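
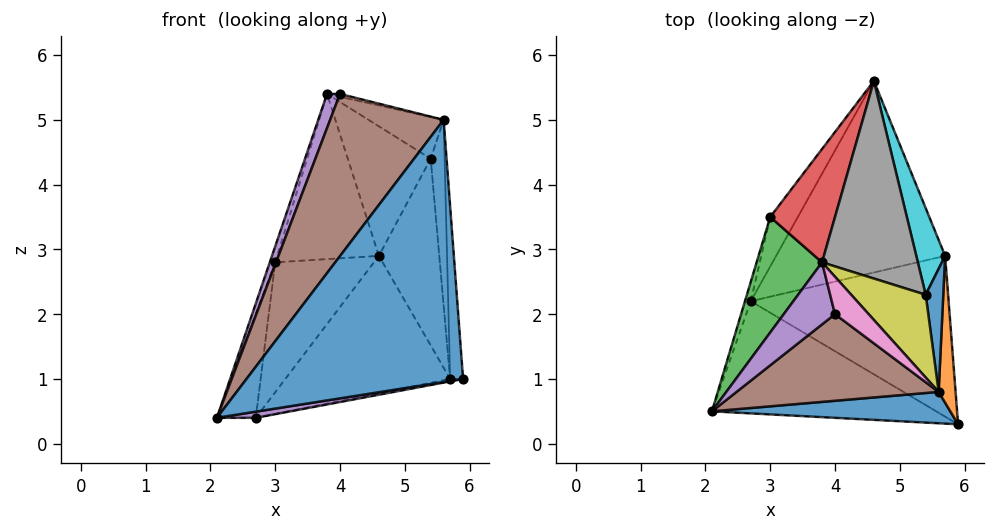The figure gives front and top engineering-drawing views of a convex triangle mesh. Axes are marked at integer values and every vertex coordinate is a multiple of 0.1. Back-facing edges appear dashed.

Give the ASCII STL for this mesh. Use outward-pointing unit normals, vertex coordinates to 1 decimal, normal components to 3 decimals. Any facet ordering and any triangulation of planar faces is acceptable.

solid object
 facet normal -0.071 -0.990 0.118
  outer loop
   vertex 5.6 0.8 5.0
   vertex 2.1 0.5 0.4
   vertex 5.9 0.3 1.0
  endloop
 endfacet
 facet normal 0.995 0.077 0.065
  outer loop
   vertex 5.7 2.9 1.0
   vertex 5.6 0.8 5.0
   vertex 5.9 0.3 1.0
  endloop
 endfacet
 facet normal -0.952 0.042 0.304
  outer loop
   vertex 3.0 3.5 2.8
   vertex 2.1 0.5 0.4
   vertex 3.8 2.8 5.4
  endloop
 endfacet
 facet normal -0.745 0.550 0.377
  outer loop
   vertex 3.0 3.5 2.8
   vertex 3.8 2.8 5.4
   vertex 4.6 5.6 2.9
  endloop
 endfacet
 facet normal -0.888 -0.222 0.404
  outer loop
   vertex 4.0 2.0 5.4
   vertex 3.8 2.8 5.4
   vertex 2.1 0.5 0.4
  endloop
 endfacet
 facet normal -0.478 -0.775 0.414
  outer loop
   vertex 4.0 2.0 5.4
   vertex 2.1 0.5 0.4
   vertex 5.6 0.8 5.0
  endloop
 endfacet
 facet normal 0.293 0.073 0.953
  outer loop
   vertex 4.0 2.0 5.4
   vertex 5.6 0.8 5.0
   vertex 3.8 2.8 5.4
  endloop
 endfacet
 facet normal 0.570 0.450 0.687
  outer loop
   vertex 5.4 2.3 4.4
   vertex 4.6 5.6 2.9
   vertex 3.8 2.8 5.4
  endloop
 endfacet
 facet normal 0.573 0.369 0.732
  outer loop
   vertex 5.4 2.3 4.4
   vertex 3.8 2.8 5.4
   vertex 5.6 0.8 5.0
  endloop
 endfacet
 facet normal 0.947 0.291 0.135
  outer loop
   vertex 5.4 2.3 4.4
   vertex 5.7 2.9 1.0
   vertex 4.6 5.6 2.9
  endloop
 endfacet
 facet normal 0.977 0.177 0.118
  outer loop
   vertex 5.4 2.3 4.4
   vertex 5.6 0.8 5.0
   vertex 5.7 2.9 1.0
  endloop
 endfacet
 facet normal 0.027 0.583 -0.812
  outer loop
   vertex 2.7 2.2 0.4
   vertex 4.6 5.6 2.9
   vertex 5.7 2.9 1.0
  endloop
 endfacet
 facet normal -0.941 0.332 -0.062
  outer loop
   vertex 2.7 2.2 0.4
   vertex 2.1 0.5 0.4
   vertex 3.0 3.5 2.8
  endloop
 endfacet
 facet normal -0.769 0.597 -0.227
  outer loop
   vertex 2.7 2.2 0.4
   vertex 3.0 3.5 2.8
   vertex 4.6 5.6 2.9
  endloop
 endfacet
 facet normal 0.153 -0.054 -0.987
  outer loop
   vertex 2.7 2.2 0.4
   vertex 5.9 0.3 1.0
   vertex 2.1 0.5 0.4
  endloop
 endfacet
 facet normal 0.193 0.015 -0.981
  outer loop
   vertex 2.7 2.2 0.4
   vertex 5.7 2.9 1.0
   vertex 5.9 0.3 1.0
  endloop
 endfacet
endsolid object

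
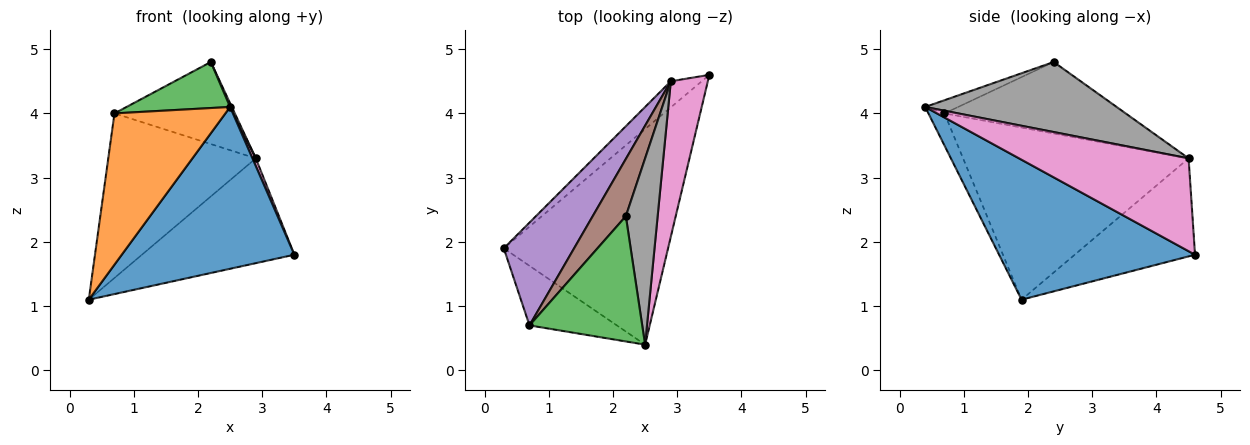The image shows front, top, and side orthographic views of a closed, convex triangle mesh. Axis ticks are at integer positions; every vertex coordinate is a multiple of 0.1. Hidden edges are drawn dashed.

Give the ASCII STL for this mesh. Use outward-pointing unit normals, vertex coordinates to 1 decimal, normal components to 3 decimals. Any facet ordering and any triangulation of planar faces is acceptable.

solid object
 facet normal 0.563 -0.496 -0.661
  outer loop
   vertex 2.5 0.4 4.1
   vertex 0.3 1.9 1.1
   vertex 3.5 4.6 1.8
  endloop
 endfacet
 facet normal -0.134 -0.922 -0.363
  outer loop
   vertex 0.7 0.7 4.0
   vertex 0.3 1.9 1.1
   vertex 2.5 0.4 4.1
  endloop
 endfacet
 facet normal -0.109 -0.343 0.933
  outer loop
   vertex 0.7 0.7 4.0
   vertex 2.5 0.4 4.1
   vertex 2.2 2.4 4.8
  endloop
 endfacet
 facet normal -0.608 0.770 -0.192
  outer loop
   vertex 2.9 4.5 3.3
   vertex 3.5 4.6 1.8
   vertex 0.3 1.9 1.1
  endloop
 endfacet
 facet normal -0.792 0.518 0.324
  outer loop
   vertex 2.9 4.5 3.3
   vertex 0.3 1.9 1.1
   vertex 0.7 0.7 4.0
  endloop
 endfacet
 facet normal -0.777 0.516 0.360
  outer loop
   vertex 2.9 4.5 3.3
   vertex 0.7 0.7 4.0
   vertex 2.2 2.4 4.8
  endloop
 endfacet
 facet normal 0.929 -0.018 0.370
  outer loop
   vertex 2.9 4.5 3.3
   vertex 2.5 0.4 4.1
   vertex 3.5 4.6 1.8
  endloop
 endfacet
 facet normal 0.910 -0.008 0.413
  outer loop
   vertex 2.9 4.5 3.3
   vertex 2.2 2.4 4.8
   vertex 2.5 0.4 4.1
  endloop
 endfacet
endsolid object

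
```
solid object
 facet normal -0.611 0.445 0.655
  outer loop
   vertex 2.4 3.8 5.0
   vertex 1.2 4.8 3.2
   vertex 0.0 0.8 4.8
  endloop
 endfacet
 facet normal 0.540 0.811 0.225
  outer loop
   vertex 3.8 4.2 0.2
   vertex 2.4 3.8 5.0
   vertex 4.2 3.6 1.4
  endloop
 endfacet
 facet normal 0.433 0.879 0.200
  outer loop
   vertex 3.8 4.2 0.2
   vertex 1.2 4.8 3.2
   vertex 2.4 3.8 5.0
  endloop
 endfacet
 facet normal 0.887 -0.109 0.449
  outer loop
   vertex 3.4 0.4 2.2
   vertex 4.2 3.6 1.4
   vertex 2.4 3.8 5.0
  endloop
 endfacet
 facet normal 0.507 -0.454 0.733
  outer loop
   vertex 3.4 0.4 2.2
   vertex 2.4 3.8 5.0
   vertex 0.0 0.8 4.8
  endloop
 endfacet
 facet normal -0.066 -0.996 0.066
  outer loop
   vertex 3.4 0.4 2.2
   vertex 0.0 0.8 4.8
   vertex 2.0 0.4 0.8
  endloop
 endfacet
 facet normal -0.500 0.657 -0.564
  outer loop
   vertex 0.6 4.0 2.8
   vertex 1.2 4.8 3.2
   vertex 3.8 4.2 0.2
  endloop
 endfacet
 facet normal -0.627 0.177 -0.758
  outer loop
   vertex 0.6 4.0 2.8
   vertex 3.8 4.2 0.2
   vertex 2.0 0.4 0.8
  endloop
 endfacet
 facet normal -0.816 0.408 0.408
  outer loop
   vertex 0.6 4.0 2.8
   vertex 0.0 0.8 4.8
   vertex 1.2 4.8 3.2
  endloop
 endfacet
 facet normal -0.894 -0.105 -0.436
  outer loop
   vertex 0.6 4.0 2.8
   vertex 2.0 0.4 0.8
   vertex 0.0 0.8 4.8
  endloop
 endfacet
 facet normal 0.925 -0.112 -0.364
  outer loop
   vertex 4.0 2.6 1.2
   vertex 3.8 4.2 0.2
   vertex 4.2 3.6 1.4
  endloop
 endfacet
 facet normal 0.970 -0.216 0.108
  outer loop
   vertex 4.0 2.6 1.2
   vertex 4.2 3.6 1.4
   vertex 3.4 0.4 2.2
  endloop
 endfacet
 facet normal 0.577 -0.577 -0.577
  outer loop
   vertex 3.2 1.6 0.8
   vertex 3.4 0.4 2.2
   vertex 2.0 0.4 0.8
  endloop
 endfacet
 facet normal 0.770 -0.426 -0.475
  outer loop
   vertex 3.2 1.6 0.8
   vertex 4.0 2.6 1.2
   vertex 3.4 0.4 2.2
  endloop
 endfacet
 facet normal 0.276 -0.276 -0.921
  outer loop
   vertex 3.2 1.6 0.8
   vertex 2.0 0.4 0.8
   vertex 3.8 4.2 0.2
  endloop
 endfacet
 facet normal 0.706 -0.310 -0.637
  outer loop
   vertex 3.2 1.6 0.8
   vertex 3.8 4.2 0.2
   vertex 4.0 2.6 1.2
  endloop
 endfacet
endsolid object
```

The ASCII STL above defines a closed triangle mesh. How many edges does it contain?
24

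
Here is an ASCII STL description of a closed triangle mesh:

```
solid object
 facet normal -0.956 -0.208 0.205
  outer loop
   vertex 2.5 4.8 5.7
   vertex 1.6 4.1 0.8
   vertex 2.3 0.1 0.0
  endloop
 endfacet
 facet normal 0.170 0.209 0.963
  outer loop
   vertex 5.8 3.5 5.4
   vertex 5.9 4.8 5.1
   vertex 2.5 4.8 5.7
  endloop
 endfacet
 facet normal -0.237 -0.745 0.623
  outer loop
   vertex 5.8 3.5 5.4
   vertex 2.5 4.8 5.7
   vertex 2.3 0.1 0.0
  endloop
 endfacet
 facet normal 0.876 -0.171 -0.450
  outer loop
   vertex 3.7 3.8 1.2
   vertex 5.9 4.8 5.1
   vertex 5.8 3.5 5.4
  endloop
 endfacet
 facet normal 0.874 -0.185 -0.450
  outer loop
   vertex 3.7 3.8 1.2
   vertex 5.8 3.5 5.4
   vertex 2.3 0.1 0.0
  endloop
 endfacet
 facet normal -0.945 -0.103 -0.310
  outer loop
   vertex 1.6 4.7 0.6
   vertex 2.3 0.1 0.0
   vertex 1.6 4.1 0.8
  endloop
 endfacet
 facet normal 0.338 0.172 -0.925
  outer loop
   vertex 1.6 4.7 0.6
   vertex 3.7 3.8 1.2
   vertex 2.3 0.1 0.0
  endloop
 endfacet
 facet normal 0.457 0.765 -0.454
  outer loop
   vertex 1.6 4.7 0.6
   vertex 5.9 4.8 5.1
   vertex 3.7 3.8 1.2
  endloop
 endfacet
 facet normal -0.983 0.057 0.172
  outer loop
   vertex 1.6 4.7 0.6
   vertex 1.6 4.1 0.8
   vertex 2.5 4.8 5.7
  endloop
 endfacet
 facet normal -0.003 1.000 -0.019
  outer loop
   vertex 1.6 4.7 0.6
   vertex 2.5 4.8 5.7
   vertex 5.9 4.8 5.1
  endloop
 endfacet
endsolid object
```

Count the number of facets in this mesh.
10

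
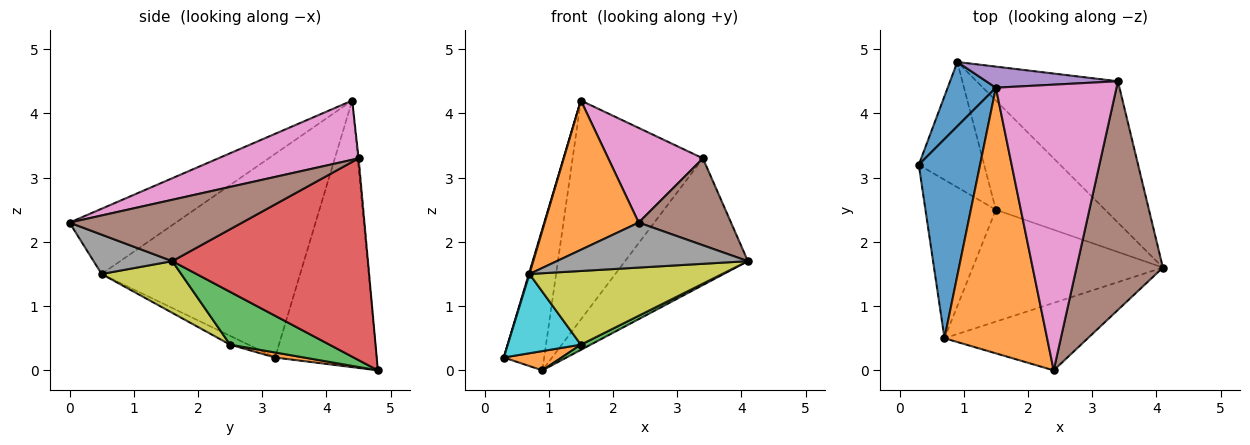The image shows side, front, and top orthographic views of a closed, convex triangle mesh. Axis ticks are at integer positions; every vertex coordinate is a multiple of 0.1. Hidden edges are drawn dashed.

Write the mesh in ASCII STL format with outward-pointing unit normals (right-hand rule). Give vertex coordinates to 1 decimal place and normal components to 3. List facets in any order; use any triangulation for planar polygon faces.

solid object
 facet normal -0.916 0.364 0.166
  outer loop
   vertex 0.9 4.8 0.0
   vertex 0.3 3.2 0.2
   vertex 1.5 4.4 4.2
  endloop
 endfacet
 facet normal 0.076 -0.152 -0.986
  outer loop
   vertex 1.5 2.5 0.4
   vertex 0.3 3.2 0.2
   vertex 0.9 4.8 0.0
  endloop
 endfacet
 facet normal 0.435 -0.043 -0.899
  outer loop
   vertex 1.5 2.5 0.4
   vertex 0.9 4.8 0.0
   vertex 4.1 1.6 1.7
  endloop
 endfacet
 facet normal 0.728 0.457 -0.510
  outer loop
   vertex 3.4 4.5 3.3
   vertex 4.1 1.6 1.7
   vertex 0.9 4.8 0.0
  endloop
 endfacet
 facet normal -0.007 0.995 0.096
  outer loop
   vertex 3.4 4.5 3.3
   vertex 0.9 4.8 0.0
   vertex 1.5 4.4 4.2
  endloop
 endfacet
 facet normal 0.553 -0.296 0.779
  outer loop
   vertex 3.4 4.5 3.3
   vertex 2.4 0.0 2.3
   vertex 4.1 1.6 1.7
  endloop
 endfacet
 facet normal 0.423 -0.285 0.860
  outer loop
   vertex 3.4 4.5 3.3
   vertex 1.5 4.4 4.2
   vertex 2.4 0.0 2.3
  endloop
 endfacet
 facet normal 0.223 -0.541 -0.811
  outer loop
   vertex 0.7 0.5 1.5
   vertex 4.1 1.6 1.7
   vertex 2.4 0.0 2.3
  endloop
 endfacet
 facet normal 0.221 -0.536 -0.814
  outer loop
   vertex 0.7 0.5 1.5
   vertex 1.5 2.5 0.4
   vertex 4.1 1.6 1.7
  endloop
 endfacet
 facet normal -0.111 -0.444 -0.889
  outer loop
   vertex 0.7 0.5 1.5
   vertex 0.3 3.2 0.2
   vertex 1.5 2.5 0.4
  endloop
 endfacet
 facet normal -0.958 -0.003 0.288
  outer loop
   vertex 0.7 0.5 1.5
   vertex 1.5 4.4 4.2
   vertex 0.3 3.2 0.2
  endloop
 endfacet
 facet normal -0.485 -0.428 0.762
  outer loop
   vertex 0.7 0.5 1.5
   vertex 2.4 0.0 2.3
   vertex 1.5 4.4 4.2
  endloop
 endfacet
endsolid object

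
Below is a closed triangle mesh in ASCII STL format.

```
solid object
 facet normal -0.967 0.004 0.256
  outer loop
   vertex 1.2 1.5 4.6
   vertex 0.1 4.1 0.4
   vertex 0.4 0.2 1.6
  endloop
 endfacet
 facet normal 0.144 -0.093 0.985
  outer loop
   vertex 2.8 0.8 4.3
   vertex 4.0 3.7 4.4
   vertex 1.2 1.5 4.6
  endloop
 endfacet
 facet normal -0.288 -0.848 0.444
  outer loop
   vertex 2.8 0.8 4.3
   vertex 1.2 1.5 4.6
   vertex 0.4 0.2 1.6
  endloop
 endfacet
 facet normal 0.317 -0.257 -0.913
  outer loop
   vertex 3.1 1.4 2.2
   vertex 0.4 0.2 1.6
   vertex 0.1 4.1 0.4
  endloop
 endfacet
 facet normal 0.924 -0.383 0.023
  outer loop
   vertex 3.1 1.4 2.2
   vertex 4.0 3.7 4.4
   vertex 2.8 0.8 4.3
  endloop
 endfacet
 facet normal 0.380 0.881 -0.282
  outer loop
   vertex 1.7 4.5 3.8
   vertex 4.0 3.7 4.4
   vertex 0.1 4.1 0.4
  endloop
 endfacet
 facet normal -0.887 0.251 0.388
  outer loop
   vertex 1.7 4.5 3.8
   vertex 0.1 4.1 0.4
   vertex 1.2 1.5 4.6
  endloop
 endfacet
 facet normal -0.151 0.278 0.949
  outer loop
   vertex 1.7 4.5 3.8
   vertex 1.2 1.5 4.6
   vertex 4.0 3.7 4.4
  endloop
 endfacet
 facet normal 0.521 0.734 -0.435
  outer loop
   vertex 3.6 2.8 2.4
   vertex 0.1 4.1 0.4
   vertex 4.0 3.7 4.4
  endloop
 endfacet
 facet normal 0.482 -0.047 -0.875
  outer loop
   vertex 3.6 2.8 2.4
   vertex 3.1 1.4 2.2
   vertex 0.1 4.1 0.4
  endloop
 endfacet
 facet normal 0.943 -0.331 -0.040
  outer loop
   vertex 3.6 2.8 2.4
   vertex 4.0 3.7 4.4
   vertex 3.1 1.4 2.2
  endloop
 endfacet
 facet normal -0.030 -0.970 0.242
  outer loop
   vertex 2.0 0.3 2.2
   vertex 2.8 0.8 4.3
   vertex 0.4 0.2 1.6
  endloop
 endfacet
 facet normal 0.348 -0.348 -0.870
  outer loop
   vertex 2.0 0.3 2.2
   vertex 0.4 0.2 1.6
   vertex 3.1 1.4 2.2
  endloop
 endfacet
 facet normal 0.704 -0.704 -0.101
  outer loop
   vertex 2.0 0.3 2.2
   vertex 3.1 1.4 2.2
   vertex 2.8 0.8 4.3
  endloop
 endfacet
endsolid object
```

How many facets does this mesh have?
14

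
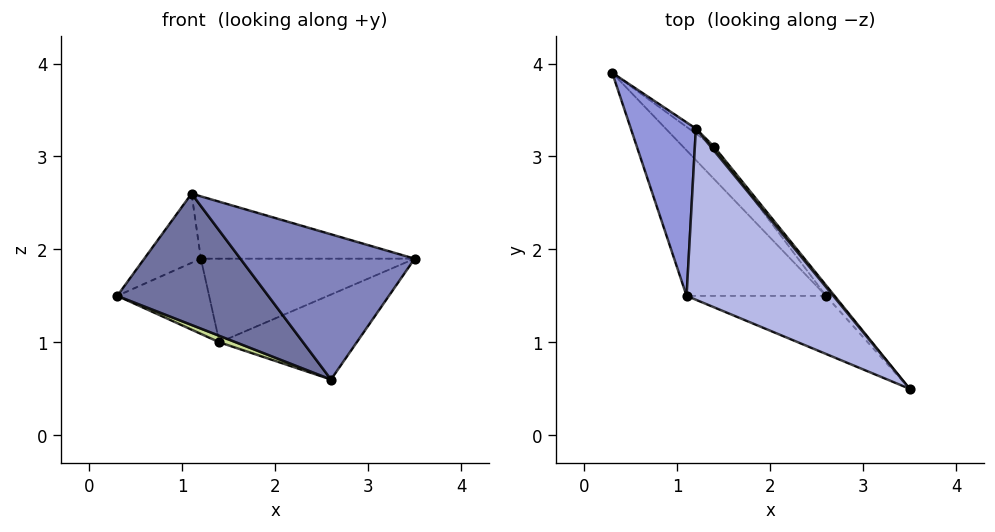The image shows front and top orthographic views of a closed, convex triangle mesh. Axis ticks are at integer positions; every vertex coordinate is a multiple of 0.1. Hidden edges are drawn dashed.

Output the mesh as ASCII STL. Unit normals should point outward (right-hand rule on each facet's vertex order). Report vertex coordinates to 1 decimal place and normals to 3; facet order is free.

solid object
 facet normal -0.703 -0.476 -0.528
  outer loop
   vertex 2.6 1.5 0.6
   vertex 1.1 1.5 2.6
   vertex 0.3 3.9 1.5
  endloop
 endfacet
 facet normal -0.444 -0.832 -0.333
  outer loop
   vertex 2.6 1.5 0.6
   vertex 3.5 0.5 1.9
   vertex 1.1 1.5 2.6
  endloop
 endfacet
 facet normal -0.164 0.365 0.916
  outer loop
   vertex 1.2 3.3 1.9
   vertex 0.3 3.9 1.5
   vertex 1.1 1.5 2.6
  endloop
 endfacet
 facet normal 0.385 0.316 0.867
  outer loop
   vertex 1.2 3.3 1.9
   vertex 1.1 1.5 2.6
   vertex 3.5 0.5 1.9
  endloop
 endfacet
 facet normal 0.788 0.610 -0.076
  outer loop
   vertex 1.4 3.1 1.0
   vertex 3.5 0.5 1.9
   vertex 2.6 1.5 0.6
  endloop
 endfacet
 facet normal 0.772 0.634 0.031
  outer loop
   vertex 1.4 3.1 1.0
   vertex 1.2 3.3 1.9
   vertex 3.5 0.5 1.9
  endloop
 endfacet
 facet normal -0.507 -0.169 -0.845
  outer loop
   vertex 1.4 3.1 1.0
   vertex 2.6 1.5 0.6
   vertex 0.3 3.9 1.5
  endloop
 endfacet
 facet normal 0.571 0.819 -0.055
  outer loop
   vertex 1.4 3.1 1.0
   vertex 0.3 3.9 1.5
   vertex 1.2 3.3 1.9
  endloop
 endfacet
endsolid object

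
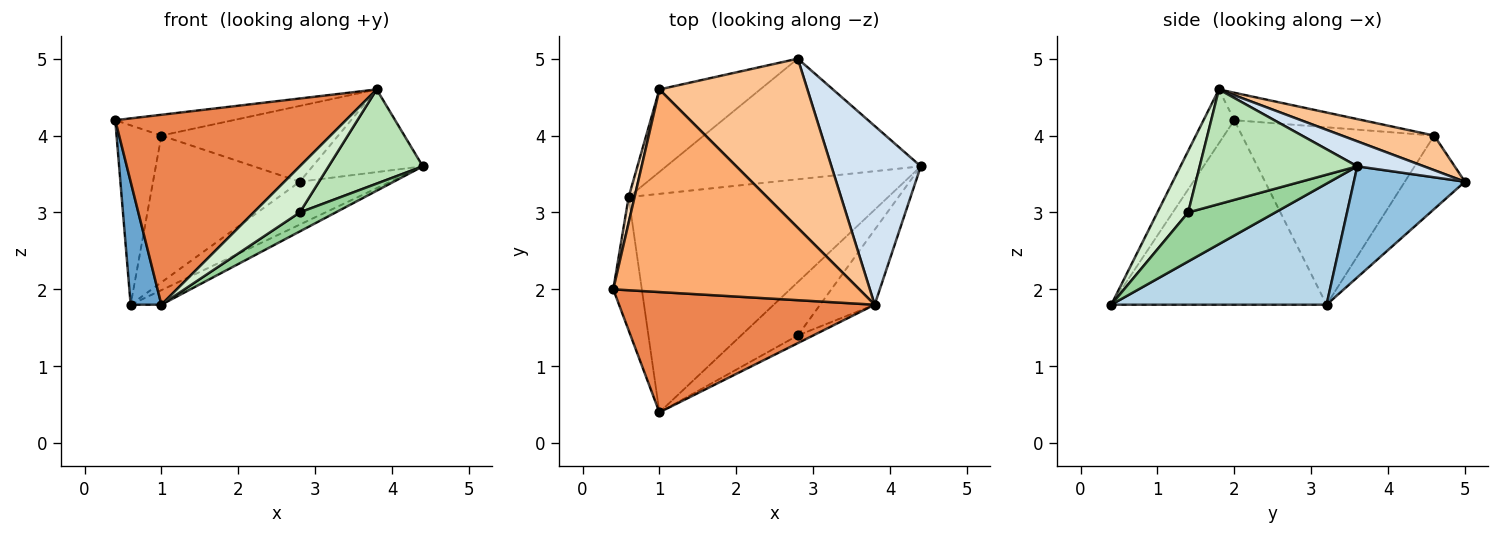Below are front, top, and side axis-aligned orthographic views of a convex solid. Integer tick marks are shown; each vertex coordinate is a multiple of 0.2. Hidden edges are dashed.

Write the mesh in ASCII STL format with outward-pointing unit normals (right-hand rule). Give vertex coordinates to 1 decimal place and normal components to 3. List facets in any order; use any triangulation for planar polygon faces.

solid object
 facet normal -0.979 -0.140 -0.151
  outer loop
   vertex 0.6 3.2 1.8
   vertex 1.0 0.4 1.8
   vertex 0.4 2.0 4.2
  endloop
 endfacet
 facet normal 0.380 0.310 -0.871
  outer loop
   vertex 0.6 3.2 1.8
   vertex 2.8 5.0 3.4
   vertex 4.4 3.6 3.6
  endloop
 endfacet
 facet normal 0.422 0.060 -0.905
  outer loop
   vertex 0.6 3.2 1.8
   vertex 4.4 3.6 3.6
   vertex 1.0 0.4 1.8
  endloop
 endfacet
 facet normal 0.246 0.407 0.880
  outer loop
   vertex 3.8 1.8 4.6
   vertex 4.4 3.6 3.6
   vertex 2.8 5.0 3.4
  endloop
 endfacet
 facet normal -0.112 -0.840 0.532
  outer loop
   vertex 3.8 1.8 4.6
   vertex 0.4 2.0 4.2
   vertex 1.0 0.4 1.8
  endloop
 endfacet
 facet normal -0.110 0.102 0.989
  outer loop
   vertex 1.0 4.6 4.0
   vertex 0.4 2.0 4.2
   vertex 3.8 1.8 4.6
  endloop
 endfacet
 facet normal 0.209 0.400 0.893
  outer loop
   vertex 1.0 4.6 4.0
   vertex 3.8 1.8 4.6
   vertex 2.8 5.0 3.4
  endloop
 endfacet
 facet normal -0.973 0.227 0.032
  outer loop
   vertex 1.0 4.6 4.0
   vertex 0.6 3.2 1.8
   vertex 0.4 2.0 4.2
  endloop
 endfacet
 facet normal -0.336 0.821 -0.461
  outer loop
   vertex 1.0 4.6 4.0
   vertex 2.8 5.0 3.4
   vertex 0.6 3.2 1.8
  endloop
 endfacet
 facet normal 0.631 -0.260 -0.731
  outer loop
   vertex 2.8 1.4 3.0
   vertex 1.0 0.4 1.8
   vertex 4.4 3.6 3.6
  endloop
 endfacet
 facet normal 0.795 -0.475 -0.378
  outer loop
   vertex 2.8 1.4 3.0
   vertex 4.4 3.6 3.6
   vertex 3.8 1.8 4.6
  endloop
 endfacet
 facet normal 0.549 -0.824 -0.137
  outer loop
   vertex 2.8 1.4 3.0
   vertex 3.8 1.8 4.6
   vertex 1.0 0.4 1.8
  endloop
 endfacet
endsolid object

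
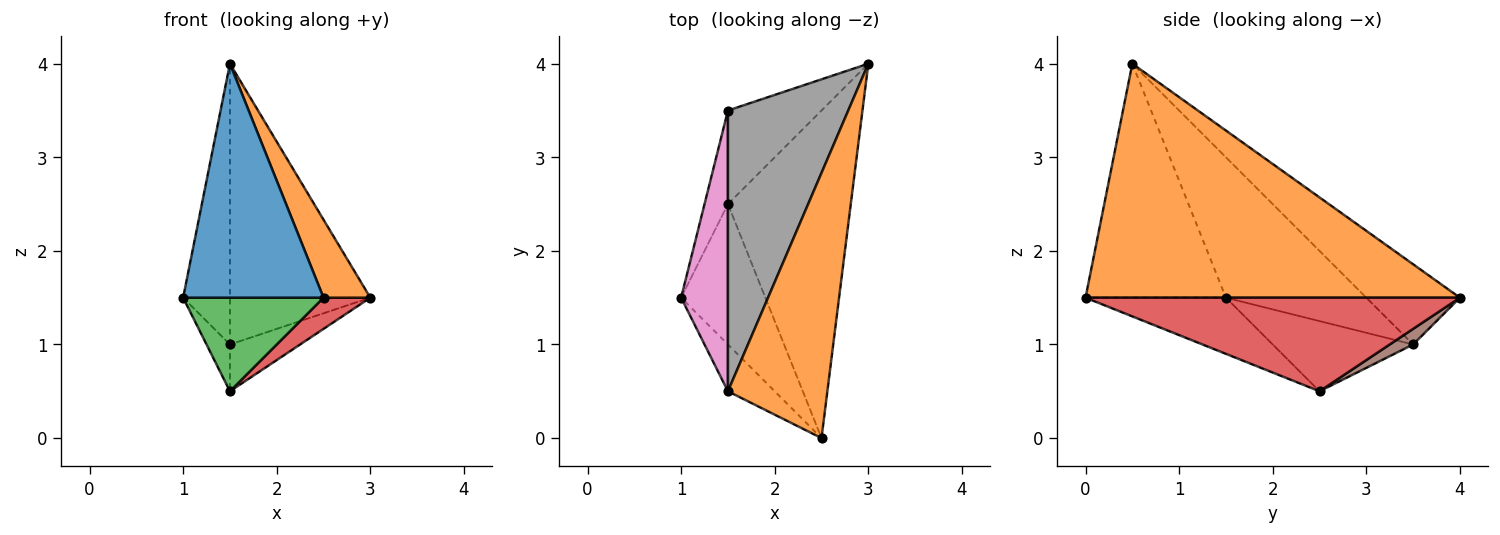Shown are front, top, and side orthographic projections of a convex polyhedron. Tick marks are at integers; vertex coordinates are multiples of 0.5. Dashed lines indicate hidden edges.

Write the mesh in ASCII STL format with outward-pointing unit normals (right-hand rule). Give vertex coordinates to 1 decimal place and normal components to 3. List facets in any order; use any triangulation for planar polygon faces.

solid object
 facet normal -0.700 -0.700 -0.140
  outer loop
   vertex 1.5 0.5 4.0
   vertex 1.0 1.5 1.5
   vertex 2.5 0.0 1.5
  endloop
 endfacet
 facet normal 0.914 -0.114 0.389
  outer loop
   vertex 1.5 0.5 4.0
   vertex 2.5 0.0 1.5
   vertex 3.0 4.0 1.5
  endloop
 endfacet
 facet normal -0.485 -0.485 -0.728
  outer loop
   vertex 1.5 2.5 0.5
   vertex 2.5 0.0 1.5
   vertex 1.0 1.5 1.5
  endloop
 endfacet
 facet normal 0.604 -0.076 -0.793
  outer loop
   vertex 1.5 2.5 0.5
   vertex 3.0 4.0 1.5
   vertex 2.5 0.0 1.5
  endloop
 endfacet
 facet normal -0.937 0.156 -0.312
  outer loop
   vertex 1.5 3.5 1.0
   vertex 1.5 2.5 0.5
   vertex 1.0 1.5 1.5
  endloop
 endfacet
 facet normal 0.147 0.442 -0.885
  outer loop
   vertex 1.5 3.5 1.0
   vertex 3.0 4.0 1.5
   vertex 1.5 2.5 0.5
  endloop
 endfacet
 facet normal -0.905 0.302 0.302
  outer loop
   vertex 1.5 3.5 1.0
   vertex 1.0 1.5 1.5
   vertex 1.5 0.5 4.0
  endloop
 endfacet
 facet normal -0.426 0.640 0.640
  outer loop
   vertex 1.5 3.5 1.0
   vertex 1.5 0.5 4.0
   vertex 3.0 4.0 1.5
  endloop
 endfacet
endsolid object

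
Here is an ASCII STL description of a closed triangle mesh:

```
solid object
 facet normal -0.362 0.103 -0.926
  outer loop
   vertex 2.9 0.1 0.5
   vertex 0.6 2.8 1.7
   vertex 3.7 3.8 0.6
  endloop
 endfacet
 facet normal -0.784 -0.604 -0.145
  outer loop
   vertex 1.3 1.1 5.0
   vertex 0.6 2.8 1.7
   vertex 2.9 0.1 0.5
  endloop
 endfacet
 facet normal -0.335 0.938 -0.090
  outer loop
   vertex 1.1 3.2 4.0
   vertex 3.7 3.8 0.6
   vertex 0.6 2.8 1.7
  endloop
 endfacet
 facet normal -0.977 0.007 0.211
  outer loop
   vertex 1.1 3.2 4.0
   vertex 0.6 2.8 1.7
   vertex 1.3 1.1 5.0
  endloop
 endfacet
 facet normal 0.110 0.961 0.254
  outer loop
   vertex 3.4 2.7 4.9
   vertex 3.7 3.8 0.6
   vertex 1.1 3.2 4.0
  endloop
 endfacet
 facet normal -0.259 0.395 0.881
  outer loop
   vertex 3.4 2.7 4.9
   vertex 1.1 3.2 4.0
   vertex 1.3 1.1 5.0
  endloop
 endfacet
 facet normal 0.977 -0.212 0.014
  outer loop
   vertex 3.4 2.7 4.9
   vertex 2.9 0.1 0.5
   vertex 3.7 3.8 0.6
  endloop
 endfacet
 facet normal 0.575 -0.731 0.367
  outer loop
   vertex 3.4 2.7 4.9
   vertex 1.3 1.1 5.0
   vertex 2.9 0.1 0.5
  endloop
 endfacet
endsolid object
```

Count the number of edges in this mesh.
12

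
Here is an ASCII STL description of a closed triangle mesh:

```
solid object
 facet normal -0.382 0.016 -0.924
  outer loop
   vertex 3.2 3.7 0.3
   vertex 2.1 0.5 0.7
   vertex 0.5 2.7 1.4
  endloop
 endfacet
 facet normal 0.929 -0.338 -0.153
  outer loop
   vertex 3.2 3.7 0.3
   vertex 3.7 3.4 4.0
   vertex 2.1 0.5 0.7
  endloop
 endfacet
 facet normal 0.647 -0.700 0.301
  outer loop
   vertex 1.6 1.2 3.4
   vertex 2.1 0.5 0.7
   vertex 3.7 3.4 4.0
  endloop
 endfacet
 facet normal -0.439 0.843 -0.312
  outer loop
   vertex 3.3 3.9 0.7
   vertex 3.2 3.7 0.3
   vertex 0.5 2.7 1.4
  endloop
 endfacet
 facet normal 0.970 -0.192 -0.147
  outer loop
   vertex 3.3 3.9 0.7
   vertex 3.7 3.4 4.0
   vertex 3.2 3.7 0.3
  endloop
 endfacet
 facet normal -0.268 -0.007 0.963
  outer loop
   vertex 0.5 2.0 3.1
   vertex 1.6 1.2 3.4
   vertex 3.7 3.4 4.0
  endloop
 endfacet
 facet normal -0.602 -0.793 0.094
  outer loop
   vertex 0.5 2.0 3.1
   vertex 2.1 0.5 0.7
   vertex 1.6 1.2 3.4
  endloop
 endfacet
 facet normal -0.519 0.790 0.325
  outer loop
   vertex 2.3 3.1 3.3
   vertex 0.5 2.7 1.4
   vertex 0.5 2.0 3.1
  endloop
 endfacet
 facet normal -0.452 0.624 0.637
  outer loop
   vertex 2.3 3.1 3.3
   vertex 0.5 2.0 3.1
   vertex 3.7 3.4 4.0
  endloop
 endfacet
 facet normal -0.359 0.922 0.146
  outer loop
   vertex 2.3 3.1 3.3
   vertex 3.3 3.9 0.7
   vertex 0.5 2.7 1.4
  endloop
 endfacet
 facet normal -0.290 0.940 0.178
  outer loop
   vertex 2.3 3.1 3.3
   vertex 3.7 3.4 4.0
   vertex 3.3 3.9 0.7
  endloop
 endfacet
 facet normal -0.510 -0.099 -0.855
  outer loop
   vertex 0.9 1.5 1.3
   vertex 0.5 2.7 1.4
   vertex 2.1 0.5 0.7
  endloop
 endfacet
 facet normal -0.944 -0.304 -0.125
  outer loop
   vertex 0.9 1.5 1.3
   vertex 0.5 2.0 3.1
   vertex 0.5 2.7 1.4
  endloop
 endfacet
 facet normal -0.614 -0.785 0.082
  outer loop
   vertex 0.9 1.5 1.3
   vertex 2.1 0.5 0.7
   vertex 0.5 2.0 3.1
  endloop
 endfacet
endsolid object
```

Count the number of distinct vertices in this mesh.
9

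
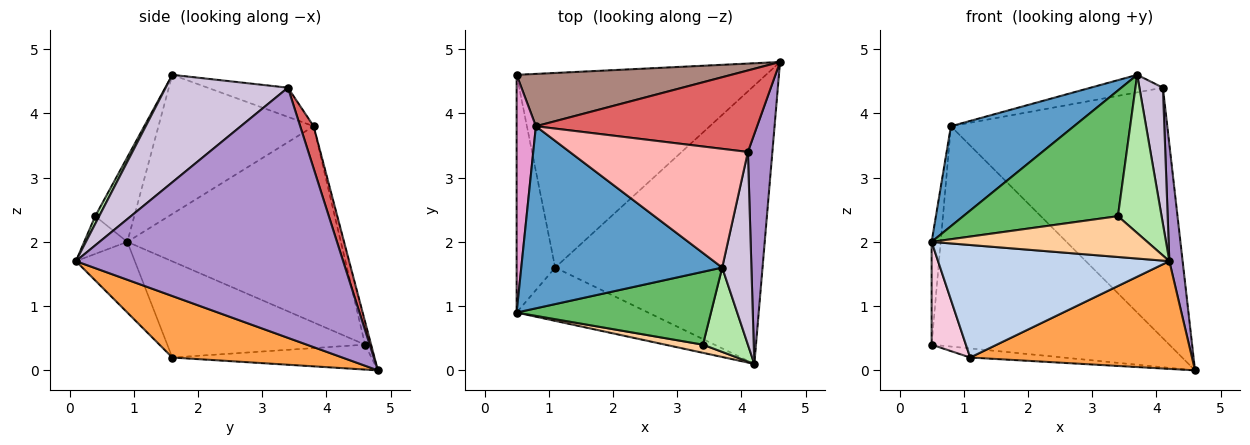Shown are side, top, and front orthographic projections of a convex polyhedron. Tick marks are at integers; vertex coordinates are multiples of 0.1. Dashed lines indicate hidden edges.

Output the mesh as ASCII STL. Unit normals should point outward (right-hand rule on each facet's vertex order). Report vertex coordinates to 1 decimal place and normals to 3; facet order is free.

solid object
 facet normal -0.519 -0.411 0.749
  outer loop
   vertex 0.8 3.8 3.8
   vertex 0.5 0.9 2.0
   vertex 3.7 1.6 4.6
  endloop
 endfacet
 facet normal -0.224 -0.881 -0.417
  outer loop
   vertex 1.1 1.6 0.2
   vertex 4.2 0.1 1.7
   vertex 0.5 0.9 2.0
  endloop
 endfacet
 facet normal 0.267 -0.348 -0.899
  outer loop
   vertex 1.1 1.6 0.2
   vertex 4.6 4.8 0.0
   vertex 4.2 0.1 1.7
  endloop
 endfacet
 facet normal -0.192 -0.962 0.192
  outer loop
   vertex 3.4 0.4 2.4
   vertex 0.5 0.9 2.0
   vertex 4.2 0.1 1.7
  endloop
 endfacet
 facet normal -0.213 -0.845 0.490
  outer loop
   vertex 3.4 0.4 2.4
   vertex 3.7 1.6 4.6
   vertex 0.5 0.9 2.0
  endloop
 endfacet
 facet normal 0.080 -0.880 0.469
  outer loop
   vertex 3.4 0.4 2.4
   vertex 4.2 0.1 1.7
   vertex 3.7 1.6 4.6
  endloop
 endfacet
 facet normal 0.059 0.949 0.309
  outer loop
   vertex 4.1 3.4 4.4
   vertex 4.6 4.8 0.0
   vertex 0.8 3.8 3.8
  endloop
 endfacet
 facet normal -0.160 0.144 0.977
  outer loop
   vertex 4.1 3.4 4.4
   vertex 0.8 3.8 3.8
   vertex 3.7 1.6 4.6
  endloop
 endfacet
 facet normal 0.994 -0.049 0.097
  outer loop
   vertex 4.1 3.4 4.4
   vertex 4.2 0.1 1.7
   vertex 4.6 4.8 0.0
  endloop
 endfacet
 facet normal 0.949 -0.182 0.258
  outer loop
   vertex 4.1 3.4 4.4
   vertex 3.7 1.6 4.6
   vertex 4.2 0.1 1.7
  endloop
 endfacet
 facet normal -0.025 0.973 0.231
  outer loop
   vertex 0.5 4.6 0.4
   vertex 0.8 3.8 3.8
   vertex 4.6 4.8 0.0
  endloop
 endfacet
 facet normal -0.099 0.046 -0.994
  outer loop
   vertex 0.5 4.6 0.4
   vertex 4.6 4.8 0.0
   vertex 1.1 1.6 0.2
  endloop
 endfacet
 facet normal -0.994 0.042 0.098
  outer loop
   vertex 0.5 4.6 0.4
   vertex 0.5 0.9 2.0
   vertex 0.8 3.8 3.8
  endloop
 endfacet
 facet normal -0.916 -0.159 -0.367
  outer loop
   vertex 0.5 4.6 0.4
   vertex 1.1 1.6 0.2
   vertex 0.5 0.9 2.0
  endloop
 endfacet
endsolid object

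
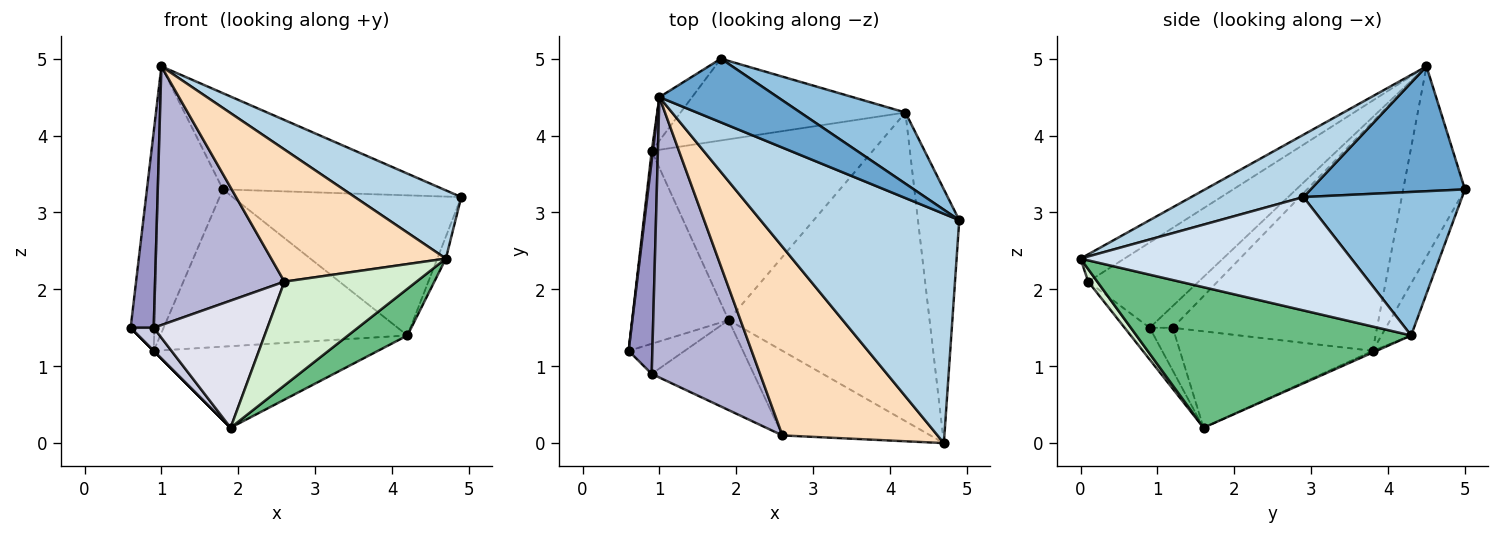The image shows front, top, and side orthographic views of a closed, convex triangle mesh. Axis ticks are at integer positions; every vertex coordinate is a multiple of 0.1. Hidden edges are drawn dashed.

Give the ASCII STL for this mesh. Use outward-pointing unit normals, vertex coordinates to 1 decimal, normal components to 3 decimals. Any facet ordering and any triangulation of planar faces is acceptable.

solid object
 facet normal 0.503 0.720 0.477
  outer loop
   vertex 1.0 4.5 4.9
   vertex 4.9 2.9 3.2
   vertex 1.8 5.0 3.3
  endloop
 endfacet
 facet normal 0.526 0.758 0.385
  outer loop
   vertex 4.2 4.3 1.4
   vertex 1.8 5.0 3.3
   vertex 4.9 2.9 3.2
  endloop
 endfacet
 facet normal 0.288 -0.273 0.918
  outer loop
   vertex 4.7 0.0 2.4
   vertex 4.9 2.9 3.2
   vertex 1.0 4.5 4.9
  endloop
 endfacet
 facet normal 0.939 0.030 -0.342
  outer loop
   vertex 4.7 0.0 2.4
   vertex 4.2 4.3 1.4
   vertex 4.9 2.9 3.2
  endloop
 endfacet
 facet normal -0.106 0.882 -0.459
  outer loop
   vertex 0.9 3.8 1.2
   vertex 1.8 5.0 3.3
   vertex 4.2 4.3 1.4
  endloop
 endfacet
 facet normal -0.993 0.115 0.005
  outer loop
   vertex 0.9 3.8 1.2
   vertex 0.6 1.2 1.5
   vertex 1.0 4.5 4.9
  endloop
 endfacet
 facet normal -0.685 0.719 -0.118
  outer loop
   vertex 0.9 3.8 1.2
   vertex 1.0 4.5 4.9
   vertex 1.8 5.0 3.3
  endloop
 endfacet
 facet normal -0.143 -0.568 0.811
  outer loop
   vertex 2.6 0.1 2.1
   vertex 4.7 0.0 2.4
   vertex 1.0 4.5 4.9
  endloop
 endfacet
 facet normal 0.569 -0.123 -0.813
  outer loop
   vertex 1.9 1.6 0.2
   vertex 4.2 4.3 1.4
   vertex 4.7 0.0 2.4
  endloop
 endfacet
 facet normal -0.707 0.000 -0.707
  outer loop
   vertex 1.9 1.6 0.2
   vertex 0.6 1.2 1.5
   vertex 0.9 3.8 1.2
  endloop
 endfacet
 facet normal -0.007 0.411 -0.912
  outer loop
   vertex 1.9 1.6 0.2
   vertex 0.9 3.8 1.2
   vertex 4.2 4.3 1.4
  endloop
 endfacet
 facet normal 0.053 -0.774 -0.631
  outer loop
   vertex 1.9 1.6 0.2
   vertex 4.7 0.0 2.4
   vertex 2.6 0.1 2.1
  endloop
 endfacet
 facet normal -0.560 -0.560 0.610
  outer loop
   vertex 0.9 0.9 1.5
   vertex 1.0 4.5 4.9
   vertex 0.6 1.2 1.5
  endloop
 endfacet
 facet normal -0.501 -0.587 0.636
  outer loop
   vertex 0.9 0.9 1.5
   vertex 2.6 0.1 2.1
   vertex 1.0 4.5 4.9
  endloop
 endfacet
 facet normal -0.519 -0.519 -0.679
  outer loop
   vertex 0.9 0.9 1.5
   vertex 0.6 1.2 1.5
   vertex 1.9 1.6 0.2
  endloop
 endfacet
 facet normal -0.177 -0.803 -0.569
  outer loop
   vertex 0.9 0.9 1.5
   vertex 1.9 1.6 0.2
   vertex 2.6 0.1 2.1
  endloop
 endfacet
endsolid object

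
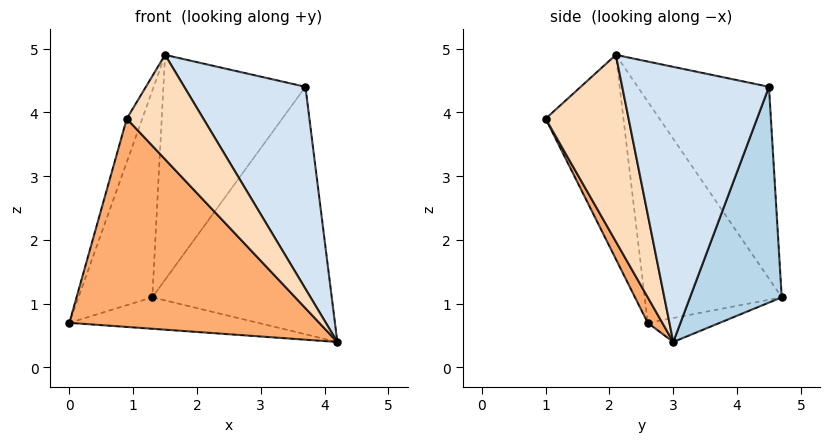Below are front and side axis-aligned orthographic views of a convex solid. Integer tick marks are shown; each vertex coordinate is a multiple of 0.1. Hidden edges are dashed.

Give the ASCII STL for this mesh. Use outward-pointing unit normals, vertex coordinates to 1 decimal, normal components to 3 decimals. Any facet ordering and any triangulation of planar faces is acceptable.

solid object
 facet normal -0.092 0.241 -0.966
  outer loop
   vertex 1.3 4.7 1.1
   vertex 4.2 3.0 0.4
   vertex 0.0 2.6 0.7
  endloop
 endfacet
 facet normal -0.825 0.445 0.348
  outer loop
   vertex 1.5 2.1 4.9
   vertex 1.3 4.7 1.1
   vertex 0.0 2.6 0.7
  endloop
 endfacet
 facet normal 0.439 0.858 -0.267
  outer loop
   vertex 3.7 4.5 4.4
   vertex 4.2 3.0 0.4
   vertex 1.3 4.7 1.1
  endloop
 endfacet
 facet normal 0.731 -0.604 0.318
  outer loop
   vertex 3.7 4.5 4.4
   vertex 1.5 2.1 4.9
   vertex 4.2 3.0 0.4
  endloop
 endfacet
 facet normal -0.598 0.647 0.474
  outer loop
   vertex 3.7 4.5 4.4
   vertex 1.3 4.7 1.1
   vertex 1.5 2.1 4.9
  endloop
 endfacet
 facet normal 0.052 -0.887 -0.458
  outer loop
   vertex 0.9 1.0 3.9
   vertex 0.0 2.6 0.7
   vertex 4.2 3.0 0.4
  endloop
 endfacet
 facet normal -0.919 0.183 0.350
  outer loop
   vertex 0.9 1.0 3.9
   vertex 1.5 2.1 4.9
   vertex 0.0 2.6 0.7
  endloop
 endfacet
 facet normal 0.703 -0.649 0.292
  outer loop
   vertex 0.9 1.0 3.9
   vertex 4.2 3.0 0.4
   vertex 1.5 2.1 4.9
  endloop
 endfacet
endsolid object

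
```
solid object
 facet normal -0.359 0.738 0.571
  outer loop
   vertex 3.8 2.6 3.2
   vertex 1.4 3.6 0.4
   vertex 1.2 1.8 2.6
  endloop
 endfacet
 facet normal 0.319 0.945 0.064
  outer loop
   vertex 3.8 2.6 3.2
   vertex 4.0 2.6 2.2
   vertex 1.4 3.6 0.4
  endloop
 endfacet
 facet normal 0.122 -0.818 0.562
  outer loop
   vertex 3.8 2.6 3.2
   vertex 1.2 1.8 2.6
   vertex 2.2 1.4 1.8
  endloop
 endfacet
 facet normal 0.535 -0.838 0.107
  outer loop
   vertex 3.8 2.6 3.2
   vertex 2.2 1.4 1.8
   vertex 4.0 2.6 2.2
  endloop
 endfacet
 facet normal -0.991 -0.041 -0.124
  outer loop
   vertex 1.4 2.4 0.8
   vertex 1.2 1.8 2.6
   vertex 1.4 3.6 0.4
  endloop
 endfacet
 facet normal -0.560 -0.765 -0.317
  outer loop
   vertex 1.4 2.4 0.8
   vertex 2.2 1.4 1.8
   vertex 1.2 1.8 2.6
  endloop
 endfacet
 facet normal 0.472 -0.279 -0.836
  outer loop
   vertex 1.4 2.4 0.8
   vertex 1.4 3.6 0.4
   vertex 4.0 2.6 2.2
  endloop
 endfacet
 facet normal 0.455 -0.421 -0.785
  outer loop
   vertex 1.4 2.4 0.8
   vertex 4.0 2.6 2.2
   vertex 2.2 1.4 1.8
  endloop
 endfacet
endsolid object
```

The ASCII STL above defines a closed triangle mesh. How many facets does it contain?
8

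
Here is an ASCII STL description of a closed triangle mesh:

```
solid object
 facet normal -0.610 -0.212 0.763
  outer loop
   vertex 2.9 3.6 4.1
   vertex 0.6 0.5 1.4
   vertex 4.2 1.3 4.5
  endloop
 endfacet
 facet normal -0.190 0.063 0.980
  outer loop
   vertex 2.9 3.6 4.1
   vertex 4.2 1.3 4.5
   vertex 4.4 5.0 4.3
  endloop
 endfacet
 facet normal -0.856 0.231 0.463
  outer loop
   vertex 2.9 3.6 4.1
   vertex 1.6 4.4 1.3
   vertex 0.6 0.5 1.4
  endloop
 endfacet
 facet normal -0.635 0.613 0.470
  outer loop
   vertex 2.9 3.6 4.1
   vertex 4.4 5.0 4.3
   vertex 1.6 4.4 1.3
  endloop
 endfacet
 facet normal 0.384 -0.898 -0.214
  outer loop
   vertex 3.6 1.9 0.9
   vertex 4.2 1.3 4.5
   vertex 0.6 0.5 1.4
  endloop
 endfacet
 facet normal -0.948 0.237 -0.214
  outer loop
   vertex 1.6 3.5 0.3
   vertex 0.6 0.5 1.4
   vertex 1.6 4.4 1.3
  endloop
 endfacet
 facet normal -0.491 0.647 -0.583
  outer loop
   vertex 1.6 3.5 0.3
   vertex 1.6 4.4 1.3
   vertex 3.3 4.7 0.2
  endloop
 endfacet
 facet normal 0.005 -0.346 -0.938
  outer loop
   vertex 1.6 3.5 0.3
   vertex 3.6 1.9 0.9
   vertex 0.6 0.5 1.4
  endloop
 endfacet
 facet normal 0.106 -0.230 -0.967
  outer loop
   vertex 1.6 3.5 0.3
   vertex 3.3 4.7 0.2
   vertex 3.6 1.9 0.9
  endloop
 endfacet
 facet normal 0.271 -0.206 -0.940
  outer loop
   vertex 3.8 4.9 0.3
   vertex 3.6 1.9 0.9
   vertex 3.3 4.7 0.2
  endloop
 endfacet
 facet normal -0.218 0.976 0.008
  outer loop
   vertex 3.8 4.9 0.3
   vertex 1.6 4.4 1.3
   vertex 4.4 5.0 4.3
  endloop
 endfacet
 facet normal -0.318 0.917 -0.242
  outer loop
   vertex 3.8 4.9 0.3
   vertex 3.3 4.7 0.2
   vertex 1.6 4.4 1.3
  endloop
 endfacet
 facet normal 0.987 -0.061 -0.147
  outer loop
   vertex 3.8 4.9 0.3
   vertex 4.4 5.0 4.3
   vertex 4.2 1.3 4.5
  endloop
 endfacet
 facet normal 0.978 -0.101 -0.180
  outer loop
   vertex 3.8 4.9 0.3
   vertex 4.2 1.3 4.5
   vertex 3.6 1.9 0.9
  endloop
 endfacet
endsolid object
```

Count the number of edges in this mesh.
21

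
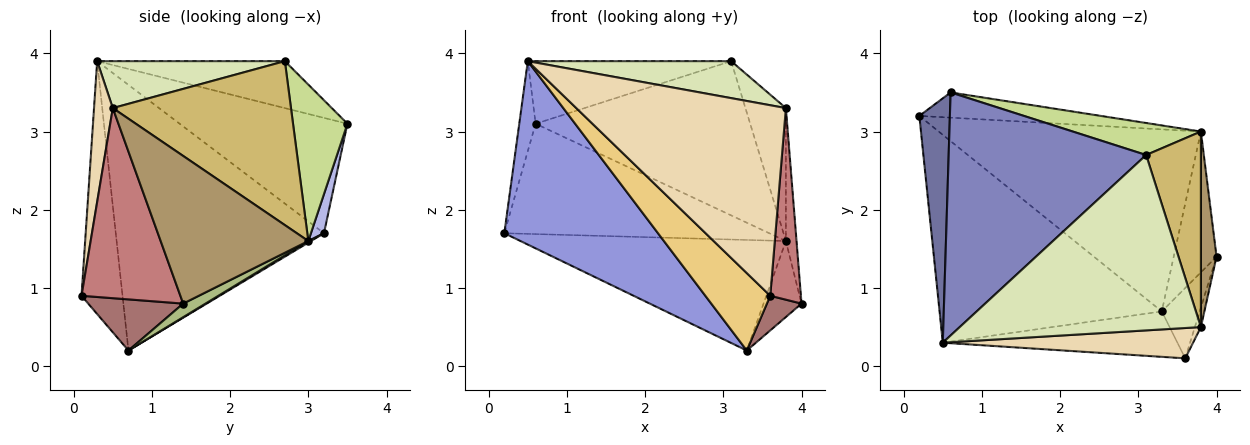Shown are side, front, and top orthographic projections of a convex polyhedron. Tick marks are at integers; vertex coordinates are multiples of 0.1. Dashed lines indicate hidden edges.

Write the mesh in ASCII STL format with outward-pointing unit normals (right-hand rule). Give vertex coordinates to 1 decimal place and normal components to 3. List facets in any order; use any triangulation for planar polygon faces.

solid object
 facet normal -0.962 0.094 0.255
  outer loop
   vertex 0.6 3.5 3.1
   vertex 0.2 3.2 1.7
   vertex 0.5 0.3 3.9
  endloop
 endfacet
 facet normal -0.224 0.243 0.944
  outer loop
   vertex 3.1 2.7 3.9
   vertex 0.6 3.5 3.1
   vertex 0.5 0.3 3.9
  endloop
 endfacet
 facet normal -0.667 -0.493 -0.558
  outer loop
   vertex 3.3 0.7 0.2
   vertex 0.5 0.3 3.9
   vertex 0.2 3.2 1.7
  endloop
 endfacet
 facet normal 0.048 0.974 -0.222
  outer loop
   vertex 3.8 3.0 1.6
   vertex 0.2 3.2 1.7
   vertex 0.6 3.5 3.1
  endloop
 endfacet
 facet normal 0.005 0.519 -0.855
  outer loop
   vertex 3.8 3.0 1.6
   vertex 3.3 0.7 0.2
   vertex 0.2 3.2 1.7
  endloop
 endfacet
 facet normal 0.269 0.457 -0.848
  outer loop
   vertex 3.8 3.0 1.6
   vertex 4.0 1.4 0.8
   vertex 3.3 0.7 0.2
  endloop
 endfacet
 facet normal 0.241 0.950 0.197
  outer loop
   vertex 3.8 3.0 1.6
   vertex 0.6 3.5 3.1
   vertex 3.1 2.7 3.9
  endloop
 endfacet
 facet normal 0.187 -0.203 0.961
  outer loop
   vertex 3.8 0.5 3.3
   vertex 3.1 2.7 3.9
   vertex 0.5 0.3 3.9
  endloop
 endfacet
 facet normal 0.992 0.071 0.105
  outer loop
   vertex 3.8 0.5 3.3
   vertex 4.0 1.4 0.8
   vertex 3.8 3.0 1.6
  endloop
 endfacet
 facet normal 0.927 0.211 0.310
  outer loop
   vertex 3.8 0.5 3.3
   vertex 3.8 3.0 1.6
   vertex 3.1 2.7 3.9
  endloop
 endfacet
 facet normal -0.479 -0.757 -0.444
  outer loop
   vertex 3.6 0.1 0.9
   vertex 0.5 0.3 3.9
   vertex 3.3 0.7 0.2
  endloop
 endfacet
 facet normal 0.088 -0.984 0.157
  outer loop
   vertex 3.6 0.1 0.9
   vertex 3.8 0.5 3.3
   vertex 0.5 0.3 3.9
  endloop
 endfacet
 facet normal 0.771 -0.281 -0.571
  outer loop
   vertex 3.6 0.1 0.9
   vertex 3.3 0.7 0.2
   vertex 4.0 1.4 0.8
  endloop
 endfacet
 facet normal 0.955 -0.296 -0.030
  outer loop
   vertex 3.6 0.1 0.9
   vertex 4.0 1.4 0.8
   vertex 3.8 0.5 3.3
  endloop
 endfacet
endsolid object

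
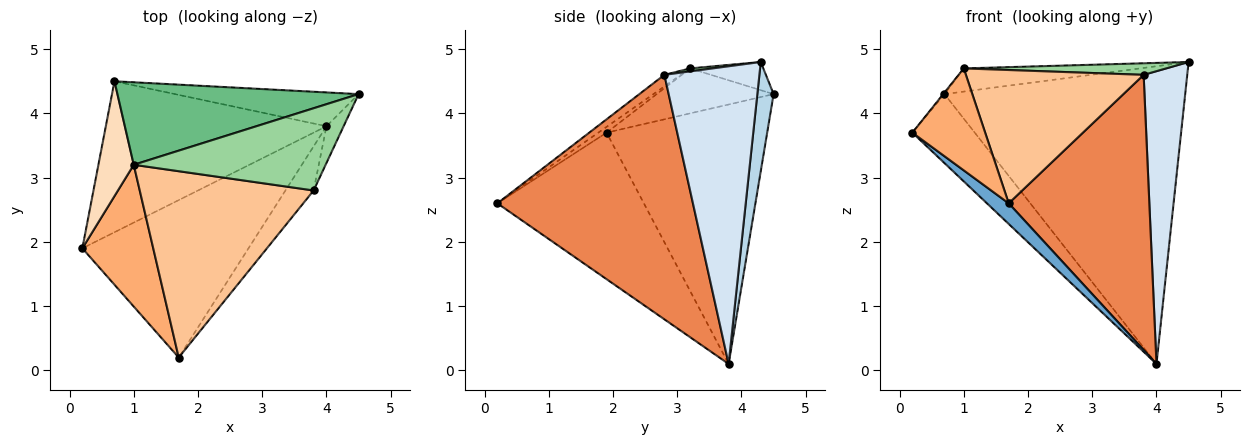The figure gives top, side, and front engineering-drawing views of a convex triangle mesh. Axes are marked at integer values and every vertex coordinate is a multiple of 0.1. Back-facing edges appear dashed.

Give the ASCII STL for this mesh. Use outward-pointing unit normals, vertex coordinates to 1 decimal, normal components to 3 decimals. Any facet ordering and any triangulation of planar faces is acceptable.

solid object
 facet normal -0.658 -0.098 -0.746
  outer loop
   vertex 4.0 3.8 0.1
   vertex 1.7 0.2 2.6
   vertex 0.2 1.9 3.7
  endloop
 endfacet
 facet normal -0.730 0.284 -0.621
  outer loop
   vertex 0.7 4.5 4.3
   vertex 4.0 3.8 0.1
   vertex 0.2 1.9 3.7
  endloop
 endfacet
 facet normal 0.067 0.991 -0.113
  outer loop
   vertex 0.7 4.5 4.3
   vertex 4.5 4.3 4.8
   vertex 4.0 3.8 0.1
  endloop
 endfacet
 facet normal 0.908 -0.417 -0.052
  outer loop
   vertex 3.8 2.8 4.6
   vertex 4.0 3.8 0.1
   vertex 4.5 4.3 4.8
  endloop
 endfacet
 facet normal 0.808 -0.581 -0.093
  outer loop
   vertex 3.8 2.8 4.6
   vertex 1.7 0.2 2.6
   vertex 4.0 3.8 0.1
  endloop
 endfacet
 facet normal -0.066 -0.583 0.810
  outer loop
   vertex 1.0 3.2 4.7
   vertex 0.2 1.9 3.7
   vertex 1.7 0.2 2.6
  endloop
 endfacet
 facet normal -0.054 -0.581 0.812
  outer loop
   vertex 1.0 3.2 4.7
   vertex 1.7 0.2 2.6
   vertex 3.8 2.8 4.6
  endloop
 endfacet
 facet normal -0.786 0.009 0.618
  outer loop
   vertex 1.0 3.2 4.7
   vertex 0.7 4.5 4.3
   vertex 0.2 1.9 3.7
  endloop
 endfacet
 facet normal -0.112 0.269 0.957
  outer loop
   vertex 1.0 3.2 4.7
   vertex 4.5 4.3 4.8
   vertex 0.7 4.5 4.3
  endloop
 endfacet
 facet normal 0.015 -0.139 0.990
  outer loop
   vertex 1.0 3.2 4.7
   vertex 3.8 2.8 4.6
   vertex 4.5 4.3 4.8
  endloop
 endfacet
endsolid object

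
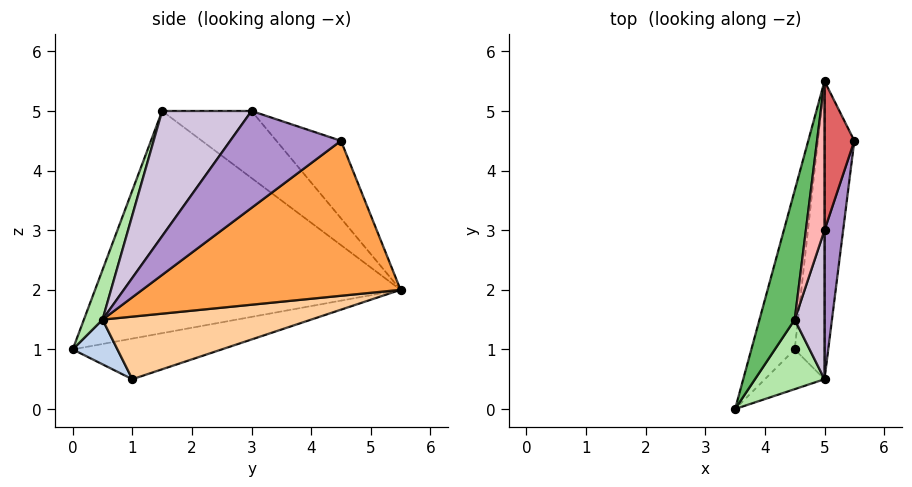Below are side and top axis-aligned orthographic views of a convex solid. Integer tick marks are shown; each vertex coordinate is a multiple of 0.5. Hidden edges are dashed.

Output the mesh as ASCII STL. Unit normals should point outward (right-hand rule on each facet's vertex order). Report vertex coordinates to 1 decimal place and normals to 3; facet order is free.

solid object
 facet normal -0.652 0.304 -0.695
  outer loop
   vertex 4.5 1.0 0.5
   vertex 3.5 0.0 1.0
   vertex 5.0 5.5 2.0
  endloop
 endfacet
 facet normal 0.424 -0.707 -0.566
  outer loop
   vertex 5.0 0.5 1.5
   vertex 3.5 0.0 1.0
   vertex 4.5 1.0 0.5
  endloop
 endfacet
 facet normal 0.982 0.019 -0.189
  outer loop
   vertex 5.0 0.5 1.5
   vertex 5.0 5.5 2.0
   vertex 5.5 4.5 4.5
  endloop
 endfacet
 facet normal 0.902 0.043 -0.430
  outer loop
   vertex 5.0 0.5 1.5
   vertex 4.5 1.0 0.5
   vertex 5.0 5.5 2.0
  endloop
 endfacet
 facet normal -0.960 0.234 0.152
  outer loop
   vertex 4.5 1.5 5.0
   vertex 5.0 5.5 2.0
   vertex 3.5 0.0 1.0
  endloop
 endfacet
 facet normal 0.212 -0.931 0.296
  outer loop
   vertex 4.5 1.5 5.0
   vertex 3.5 0.0 1.0
   vertex 5.0 0.5 1.5
  endloop
 endfacet
 facet normal -0.857 0.396 0.330
  outer loop
   vertex 5.0 3.0 5.0
   vertex 5.5 4.5 4.5
   vertex 5.0 5.5 2.0
  endloop
 endfacet
 facet normal -0.917 0.306 0.255
  outer loop
   vertex 5.0 3.0 5.0
   vertex 5.0 5.5 2.0
   vertex 4.5 1.5 5.0
  endloop
 endfacet
 facet normal 0.949 -0.256 0.183
  outer loop
   vertex 5.0 3.0 5.0
   vertex 5.0 0.5 1.5
   vertex 5.5 4.5 4.5
  endloop
 endfacet
 facet normal 0.925 -0.308 0.220
  outer loop
   vertex 5.0 3.0 5.0
   vertex 4.5 1.5 5.0
   vertex 5.0 0.5 1.5
  endloop
 endfacet
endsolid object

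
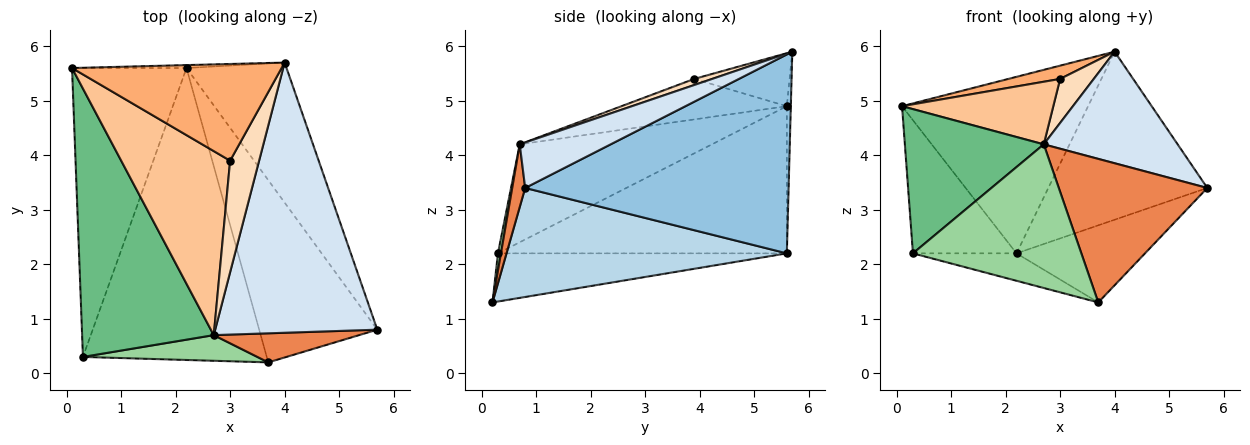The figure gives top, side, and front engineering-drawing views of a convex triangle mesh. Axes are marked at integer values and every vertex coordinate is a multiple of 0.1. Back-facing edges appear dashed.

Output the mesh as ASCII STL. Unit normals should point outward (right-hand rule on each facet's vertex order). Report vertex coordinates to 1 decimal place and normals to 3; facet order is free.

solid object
 facet normal -0.021 1.000 -0.017
  outer loop
   vertex 2.2 5.6 2.2
   vertex 0.1 5.6 4.9
   vertex 4.0 5.7 5.9
  endloop
 endfacet
 facet normal 0.786 0.475 -0.395
  outer loop
   vertex 2.2 5.6 2.2
   vertex 4.0 5.7 5.9
   vertex 5.7 0.8 3.4
  endloop
 endfacet
 facet normal 0.648 0.297 -0.702
  outer loop
   vertex 2.2 5.6 2.2
   vertex 5.7 0.8 3.4
   vertex 3.7 0.2 1.3
  endloop
 endfacet
 facet normal 0.251 -0.369 0.895
  outer loop
   vertex 2.7 0.7 4.2
   vertex 5.7 0.8 3.4
   vertex 4.0 5.7 5.9
  endloop
 endfacet
 facet normal 0.085 -0.977 0.198
  outer loop
   vertex 2.7 0.7 4.2
   vertex 3.7 0.2 1.3
   vertex 5.7 0.8 3.4
  endloop
 endfacet
 facet normal -0.243 -0.132 0.961
  outer loop
   vertex 3.0 3.9 5.4
   vertex 4.0 5.7 5.9
   vertex 0.1 5.6 4.9
  endloop
 endfacet
 facet normal -0.332 -0.304 0.893
  outer loop
   vertex 3.0 3.9 5.4
   vertex 0.1 5.6 4.9
   vertex 2.7 0.7 4.2
  endloop
 endfacet
 facet normal 0.192 -0.360 0.913
  outer loop
   vertex 3.0 3.9 5.4
   vertex 2.7 0.7 4.2
   vertex 4.0 5.7 5.9
  endloop
 endfacet
 facet normal -0.548 -0.396 0.737
  outer loop
   vertex 0.3 0.3 2.2
   vertex 2.7 0.7 4.2
   vertex 0.1 5.6 4.9
  endloop
 endfacet
 facet normal 0.018 -0.984 0.176
  outer loop
   vertex 0.3 0.3 2.2
   vertex 3.7 0.2 1.3
   vertex 2.7 0.7 4.2
  endloop
 endfacet
 facet normal -0.760 0.272 -0.591
  outer loop
   vertex 0.3 0.3 2.2
   vertex 0.1 5.6 4.9
   vertex 2.2 5.6 2.2
  endloop
 endfacet
 facet normal -0.252 0.090 -0.963
  outer loop
   vertex 0.3 0.3 2.2
   vertex 2.2 5.6 2.2
   vertex 3.7 0.2 1.3
  endloop
 endfacet
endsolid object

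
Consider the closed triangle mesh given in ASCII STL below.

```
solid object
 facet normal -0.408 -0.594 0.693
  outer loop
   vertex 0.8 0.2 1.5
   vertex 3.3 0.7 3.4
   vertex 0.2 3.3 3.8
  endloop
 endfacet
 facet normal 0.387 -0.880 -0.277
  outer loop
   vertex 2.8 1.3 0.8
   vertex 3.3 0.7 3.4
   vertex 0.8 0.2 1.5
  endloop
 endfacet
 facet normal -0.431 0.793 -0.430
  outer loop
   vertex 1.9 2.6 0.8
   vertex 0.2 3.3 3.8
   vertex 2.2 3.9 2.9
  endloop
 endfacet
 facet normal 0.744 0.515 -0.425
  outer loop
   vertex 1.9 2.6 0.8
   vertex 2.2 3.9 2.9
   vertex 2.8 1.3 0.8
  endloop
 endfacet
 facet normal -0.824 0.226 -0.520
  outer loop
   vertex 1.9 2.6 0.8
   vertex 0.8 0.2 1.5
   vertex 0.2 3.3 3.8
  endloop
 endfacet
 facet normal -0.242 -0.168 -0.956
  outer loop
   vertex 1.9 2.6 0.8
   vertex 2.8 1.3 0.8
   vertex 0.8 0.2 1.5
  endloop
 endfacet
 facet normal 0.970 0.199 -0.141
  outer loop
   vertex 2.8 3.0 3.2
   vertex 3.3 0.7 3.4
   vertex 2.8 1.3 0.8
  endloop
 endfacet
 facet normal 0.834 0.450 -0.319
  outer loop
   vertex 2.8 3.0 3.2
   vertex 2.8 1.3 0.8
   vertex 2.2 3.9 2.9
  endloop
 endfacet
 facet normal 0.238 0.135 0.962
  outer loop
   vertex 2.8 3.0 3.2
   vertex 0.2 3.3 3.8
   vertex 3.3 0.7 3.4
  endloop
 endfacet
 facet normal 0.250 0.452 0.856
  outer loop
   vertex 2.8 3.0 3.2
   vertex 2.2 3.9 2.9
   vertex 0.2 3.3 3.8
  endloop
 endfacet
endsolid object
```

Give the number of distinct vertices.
7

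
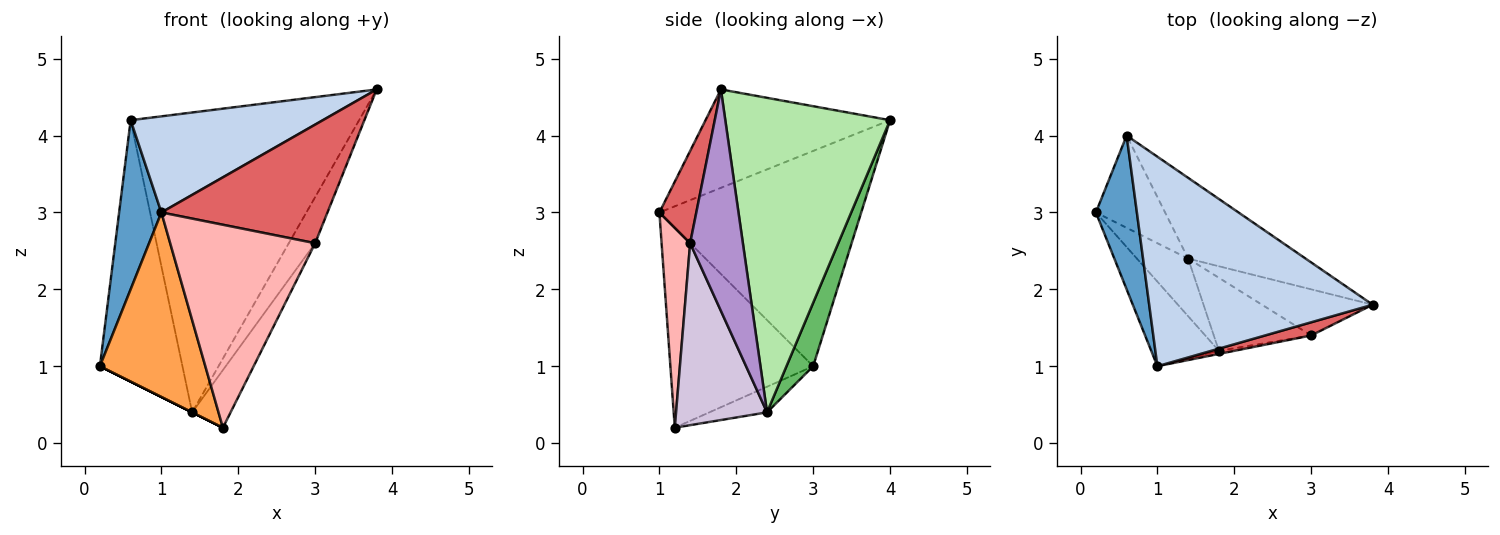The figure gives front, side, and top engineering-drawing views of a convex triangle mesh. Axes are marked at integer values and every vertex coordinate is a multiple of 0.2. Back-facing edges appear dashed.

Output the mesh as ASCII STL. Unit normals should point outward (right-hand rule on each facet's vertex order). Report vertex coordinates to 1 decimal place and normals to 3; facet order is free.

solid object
 facet normal -0.962 -0.202 0.183
  outer loop
   vertex 0.6 4.0 4.2
   vertex 0.2 3.0 1.0
   vertex 1.0 1.0 3.0
  endloop
 endfacet
 facet normal -0.372 -0.387 0.844
  outer loop
   vertex 0.6 4.0 4.2
   vertex 1.0 1.0 3.0
   vertex 3.8 1.8 4.6
  endloop
 endfacet
 facet normal -0.776 -0.573 -0.263
  outer loop
   vertex 1.8 1.2 0.2
   vertex 1.0 1.0 3.0
   vertex 0.2 3.0 1.0
  endloop
 endfacet
 facet normal -0.447 0.000 -0.894
  outer loop
   vertex 1.4 2.4 0.4
   vertex 1.8 1.2 0.2
   vertex 0.2 3.0 1.0
  endloop
 endfacet
 facet normal 0.292 0.902 -0.318
  outer loop
   vertex 1.4 2.4 0.4
   vertex 0.2 3.0 1.0
   vertex 0.6 4.0 4.2
  endloop
 endfacet
 facet normal 0.571 0.792 -0.213
  outer loop
   vertex 1.4 2.4 0.4
   vertex 0.6 4.0 4.2
   vertex 3.8 1.8 4.6
  endloop
 endfacet
 facet normal 0.216 -0.970 0.108
  outer loop
   vertex 3.0 1.4 2.6
   vertex 3.8 1.8 4.6
   vertex 1.0 1.0 3.0
  endloop
 endfacet
 facet normal 0.193 -0.981 -0.015
  outer loop
   vertex 3.0 1.4 2.6
   vertex 1.0 1.0 3.0
   vertex 1.8 1.2 0.2
  endloop
 endfacet
 facet normal 0.816 0.408 -0.408
  outer loop
   vertex 3.0 1.4 2.6
   vertex 1.4 2.4 0.4
   vertex 3.8 1.8 4.6
  endloop
 endfacet
 facet normal 0.826 0.349 -0.442
  outer loop
   vertex 3.0 1.4 2.6
   vertex 1.8 1.2 0.2
   vertex 1.4 2.4 0.4
  endloop
 endfacet
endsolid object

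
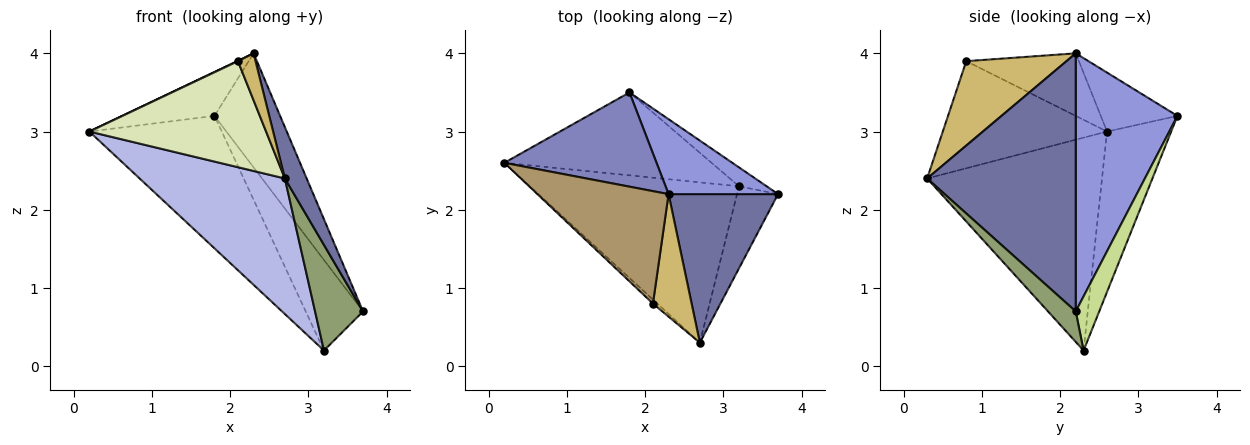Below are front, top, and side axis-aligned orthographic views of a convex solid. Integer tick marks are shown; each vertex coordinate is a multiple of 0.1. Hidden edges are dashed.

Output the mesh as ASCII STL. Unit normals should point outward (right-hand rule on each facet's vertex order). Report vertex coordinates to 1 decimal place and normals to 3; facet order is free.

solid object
 facet normal 0.912 -0.134 0.387
  outer loop
   vertex 2.3 2.2 4.0
   vertex 2.7 0.3 2.4
   vertex 3.7 2.2 0.7
  endloop
 endfacet
 facet normal -0.331 0.399 0.855
  outer loop
   vertex 1.8 3.5 3.2
   vertex 0.2 2.6 3.0
   vertex 2.3 2.2 4.0
  endloop
 endfacet
 facet normal 0.791 0.511 0.336
  outer loop
   vertex 1.8 3.5 3.2
   vertex 2.3 2.2 4.0
   vertex 3.7 2.2 0.7
  endloop
 endfacet
 facet normal -0.614 -0.510 -0.603
  outer loop
   vertex 3.2 2.3 0.2
   vertex 2.7 0.3 2.4
   vertex 0.2 2.6 3.0
  endloop
 endfacet
 facet normal 0.415 -0.718 -0.559
  outer loop
   vertex 3.2 2.3 0.2
   vertex 3.7 2.2 0.7
   vertex 2.7 0.3 2.4
  endloop
 endfacet
 facet normal -0.380 0.784 -0.491
  outer loop
   vertex 3.2 2.3 0.2
   vertex 0.2 2.6 3.0
   vertex 1.8 3.5 3.2
  endloop
 endfacet
 facet normal 0.372 0.909 -0.190
  outer loop
   vertex 3.2 2.3 0.2
   vertex 1.8 3.5 3.2
   vertex 3.7 2.2 0.7
  endloop
 endfacet
 facet normal -0.680 -0.732 -0.028
  outer loop
   vertex 2.1 0.8 3.9
   vertex 0.2 2.6 3.0
   vertex 2.7 0.3 2.4
  endloop
 endfacet
 facet normal -0.430 -0.003 0.903
  outer loop
   vertex 2.1 0.8 3.9
   vertex 2.3 2.2 4.0
   vertex 0.2 2.6 3.0
  endloop
 endfacet
 facet normal 0.898 -0.158 0.412
  outer loop
   vertex 2.1 0.8 3.9
   vertex 2.7 0.3 2.4
   vertex 2.3 2.2 4.0
  endloop
 endfacet
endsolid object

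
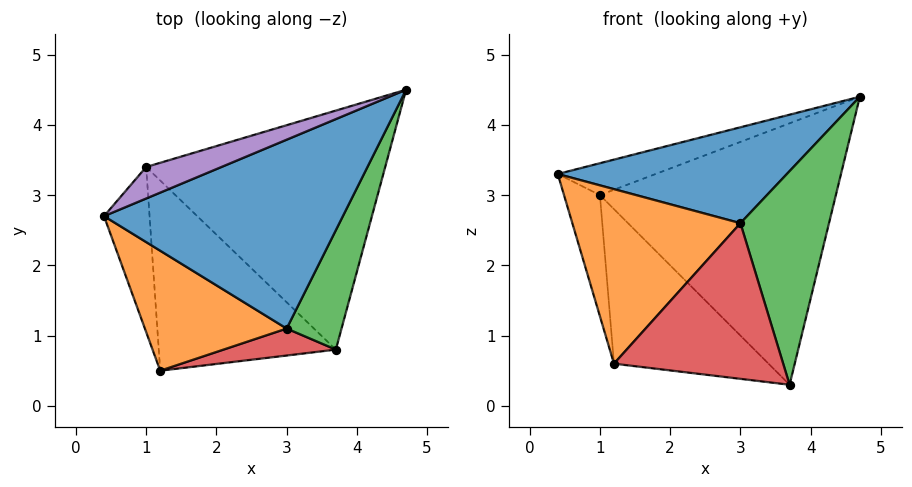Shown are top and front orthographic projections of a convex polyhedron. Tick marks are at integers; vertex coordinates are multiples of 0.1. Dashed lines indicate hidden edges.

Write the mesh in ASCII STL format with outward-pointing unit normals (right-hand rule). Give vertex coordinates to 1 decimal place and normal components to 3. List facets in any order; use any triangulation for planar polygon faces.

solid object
 facet normal -0.039 -0.452 0.891
  outer loop
   vertex 3.0 1.1 2.6
   vertex 4.7 4.5 4.4
   vertex 0.4 2.7 3.3
  endloop
 endfacet
 facet normal -0.334 -0.777 0.534
  outer loop
   vertex 3.0 1.1 2.6
   vertex 0.4 2.7 3.3
   vertex 1.2 0.5 0.6
  endloop
 endfacet
 facet normal 0.776 -0.551 0.308
  outer loop
   vertex 3.0 1.1 2.6
   vertex 3.7 0.8 0.3
   vertex 4.7 4.5 4.4
  endloop
 endfacet
 facet normal 0.137 -0.976 0.169
  outer loop
   vertex 3.0 1.1 2.6
   vertex 1.2 0.5 0.6
   vertex 3.7 0.8 0.3
  endloop
 endfacet
 facet normal -0.431 0.641 0.635
  outer loop
   vertex 1.0 3.4 3.0
   vertex 0.4 2.7 3.3
   vertex 4.7 4.5 4.4
  endloop
 endfacet
 facet normal 0.036 0.738 -0.674
  outer loop
   vertex 1.0 3.4 3.0
   vertex 4.7 4.5 4.4
   vertex 3.7 0.8 0.3
  endloop
 endfacet
 facet normal -0.738 0.399 -0.544
  outer loop
   vertex 1.0 3.4 3.0
   vertex 1.2 0.5 0.6
   vertex 0.4 2.7 3.3
  endloop
 endfacet
 facet normal -0.166 0.622 -0.765
  outer loop
   vertex 1.0 3.4 3.0
   vertex 3.7 0.8 0.3
   vertex 1.2 0.5 0.6
  endloop
 endfacet
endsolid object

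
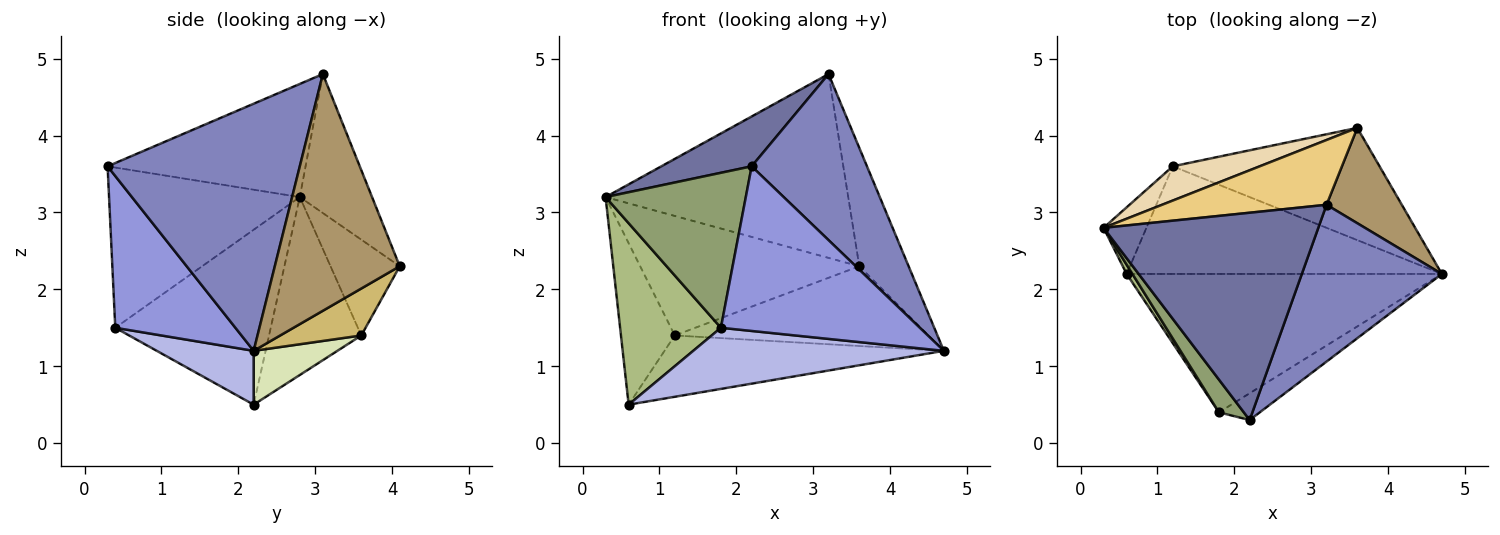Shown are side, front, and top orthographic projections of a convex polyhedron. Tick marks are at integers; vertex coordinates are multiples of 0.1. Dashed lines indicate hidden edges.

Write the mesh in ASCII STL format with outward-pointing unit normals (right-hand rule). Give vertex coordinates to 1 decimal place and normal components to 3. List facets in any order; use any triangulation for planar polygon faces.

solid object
 facet normal -0.456 -0.208 0.865
  outer loop
   vertex 3.2 3.1 4.8
   vertex 0.3 2.8 3.2
   vertex 2.2 0.3 3.6
  endloop
 endfacet
 facet normal 0.771 -0.463 0.437
  outer loop
   vertex 3.2 3.1 4.8
   vertex 2.2 0.3 3.6
   vertex 4.7 2.2 1.2
  endloop
 endfacet
 facet normal 0.512 -0.848 -0.138
  outer loop
   vertex 1.8 0.4 1.5
   vertex 4.7 2.2 1.2
   vertex 2.2 0.3 3.6
  endloop
 endfacet
 facet normal 0.154 -0.399 -0.904
  outer loop
   vertex 1.8 0.4 1.5
   vertex 0.6 2.2 0.5
   vertex 4.7 2.2 1.2
  endloop
 endfacet
 facet normal -0.799 -0.588 0.124
  outer loop
   vertex 1.8 0.4 1.5
   vertex 2.2 0.3 3.6
   vertex 0.3 2.8 3.2
  endloop
 endfacet
 facet normal -0.839 -0.544 0.028
  outer loop
   vertex 1.8 0.4 1.5
   vertex 0.3 2.8 3.2
   vertex 0.6 2.2 0.5
  endloop
 endfacet
 facet normal -0.846 0.493 -0.204
  outer loop
   vertex 1.2 3.6 1.4
   vertex 0.6 2.2 0.5
   vertex 0.3 2.8 3.2
  endloop
 endfacet
 facet normal 0.147 0.490 -0.859
  outer loop
   vertex 1.2 3.6 1.4
   vertex 4.7 2.2 1.2
   vertex 0.6 2.2 0.5
  endloop
 endfacet
 facet normal 0.892 0.352 0.284
  outer loop
   vertex 3.6 4.1 2.3
   vertex 3.2 3.1 4.8
   vertex 4.7 2.2 1.2
  endloop
 endfacet
 facet normal 0.182 0.569 -0.802
  outer loop
   vertex 3.6 4.1 2.3
   vertex 4.7 2.2 1.2
   vertex 1.2 3.6 1.4
  endloop
 endfacet
 facet normal -0.270 0.908 0.320
  outer loop
   vertex 3.6 4.1 2.3
   vertex 0.3 2.8 3.2
   vertex 3.2 3.1 4.8
  endloop
 endfacet
 facet normal -0.290 0.920 0.264
  outer loop
   vertex 3.6 4.1 2.3
   vertex 1.2 3.6 1.4
   vertex 0.3 2.8 3.2
  endloop
 endfacet
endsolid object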